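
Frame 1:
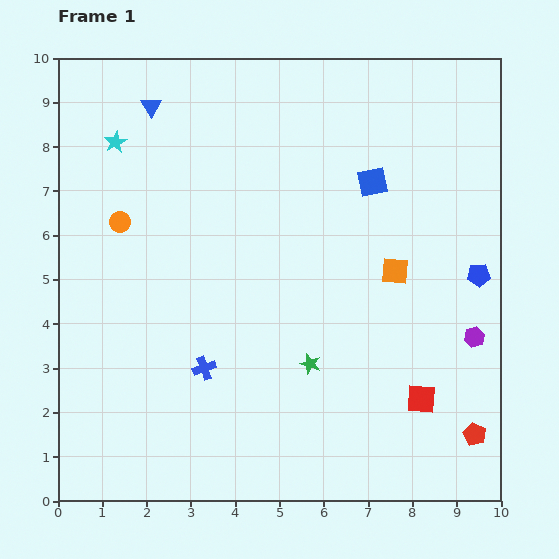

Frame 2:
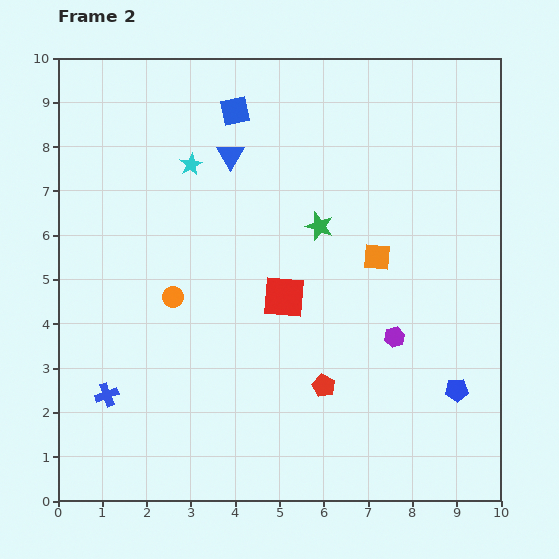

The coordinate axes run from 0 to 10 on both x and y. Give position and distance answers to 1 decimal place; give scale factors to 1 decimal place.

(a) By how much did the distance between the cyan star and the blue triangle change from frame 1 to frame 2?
-0.2

Distance in frame 1: 1.1. Distance in frame 2: 0.9.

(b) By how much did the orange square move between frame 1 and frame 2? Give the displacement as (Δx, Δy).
(-0.4, 0.3)

The orange square was at (7.6, 5.2) in frame 1 and (7.2, 5.5) in frame 2.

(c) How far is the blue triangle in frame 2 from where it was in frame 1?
2.1

The blue triangle moved from (2.1, 8.9) to (3.9, 7.8), a distance of √(1.8² + 1.1²) ≈ 2.1.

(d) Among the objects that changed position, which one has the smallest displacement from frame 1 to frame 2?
the orange square

(moved 0.5)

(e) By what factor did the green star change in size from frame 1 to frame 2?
1.4×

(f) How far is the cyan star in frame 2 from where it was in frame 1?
1.8

The cyan star moved from (1.3, 8.1) to (3.0, 7.6), a distance of √(1.7² + 0.5²) ≈ 1.8.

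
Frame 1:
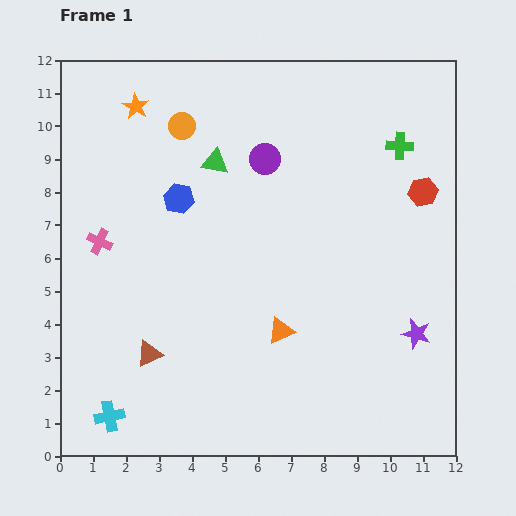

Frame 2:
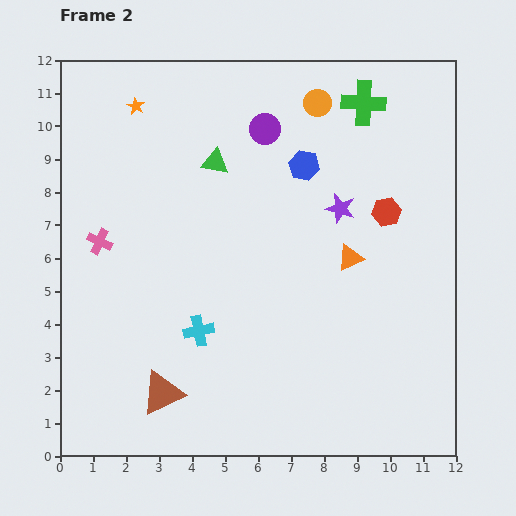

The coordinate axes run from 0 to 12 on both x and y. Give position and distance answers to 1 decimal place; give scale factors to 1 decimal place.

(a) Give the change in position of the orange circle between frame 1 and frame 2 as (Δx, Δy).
(4.1, 0.7)

The orange circle was at (3.7, 10.0) in frame 1 and (7.8, 10.7) in frame 2.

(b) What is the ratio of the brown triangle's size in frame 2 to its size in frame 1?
1.7×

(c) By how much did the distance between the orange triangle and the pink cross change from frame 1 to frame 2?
+1.5

Distance in frame 1: 6.1. Distance in frame 2: 7.6.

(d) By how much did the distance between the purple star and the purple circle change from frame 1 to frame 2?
-3.7

Distance in frame 1: 7.0. Distance in frame 2: 3.3.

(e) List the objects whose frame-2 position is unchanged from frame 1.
the pink cross, the green triangle, the orange star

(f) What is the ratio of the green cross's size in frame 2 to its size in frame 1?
1.6×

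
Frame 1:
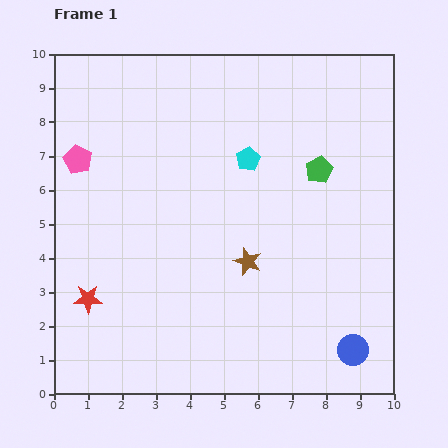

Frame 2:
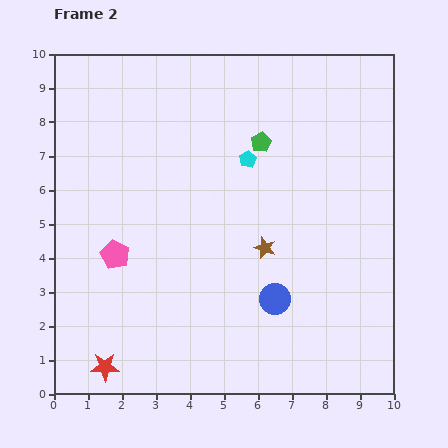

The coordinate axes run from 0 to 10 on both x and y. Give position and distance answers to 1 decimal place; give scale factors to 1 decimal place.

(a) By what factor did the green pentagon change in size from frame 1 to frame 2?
0.7×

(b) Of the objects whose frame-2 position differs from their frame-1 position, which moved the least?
the brown star

(moved 0.6)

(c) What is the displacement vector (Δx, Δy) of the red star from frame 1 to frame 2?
(0.5, -2.0)

The red star was at (1.0, 2.8) in frame 1 and (1.5, 0.8) in frame 2.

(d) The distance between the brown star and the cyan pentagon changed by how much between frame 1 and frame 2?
-0.4

Distance in frame 1: 3.0. Distance in frame 2: 2.6.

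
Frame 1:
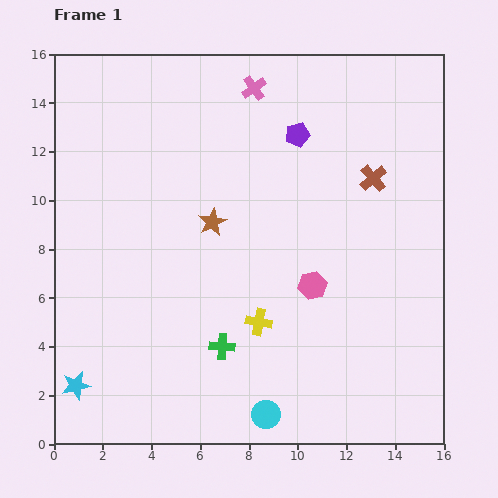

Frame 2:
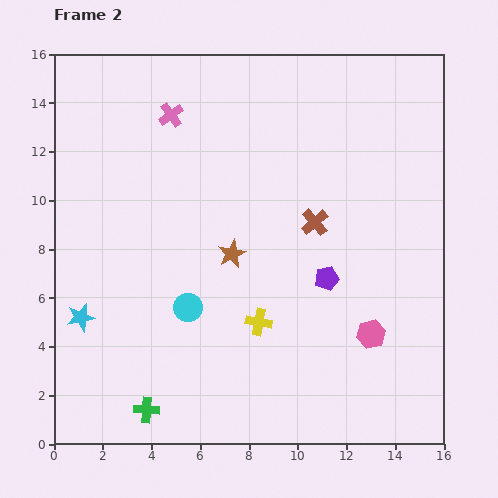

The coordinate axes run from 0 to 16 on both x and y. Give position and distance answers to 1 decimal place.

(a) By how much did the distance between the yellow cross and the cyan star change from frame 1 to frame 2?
-0.6

Distance in frame 1: 7.9. Distance in frame 2: 7.3.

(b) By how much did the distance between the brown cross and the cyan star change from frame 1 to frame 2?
-4.5

Distance in frame 1: 14.9. Distance in frame 2: 10.4.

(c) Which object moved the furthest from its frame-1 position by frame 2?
the purple pentagon

(moved 6.0; next 5.4)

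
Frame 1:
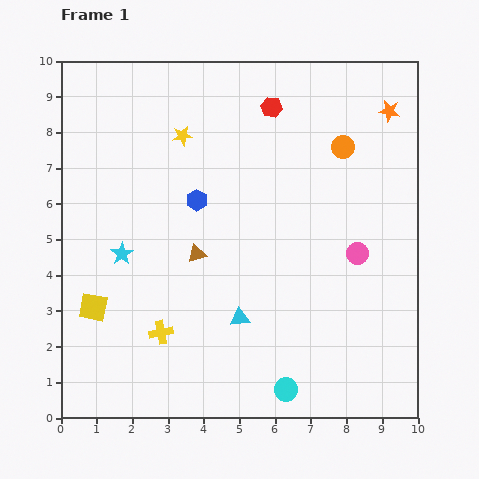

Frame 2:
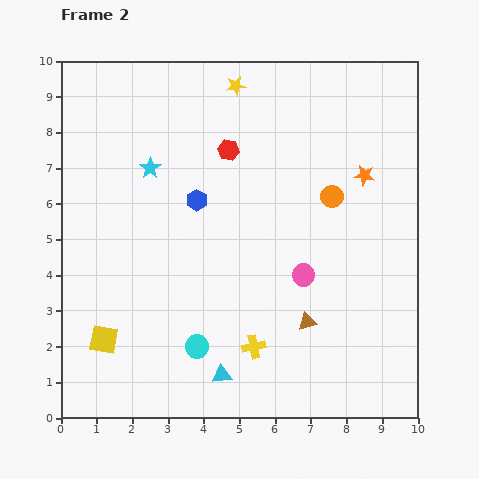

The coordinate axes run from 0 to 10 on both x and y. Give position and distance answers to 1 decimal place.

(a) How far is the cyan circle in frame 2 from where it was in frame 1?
2.8

The cyan circle moved from (6.3, 0.8) to (3.8, 2.0), a distance of √(2.5² + 1.2²) ≈ 2.8.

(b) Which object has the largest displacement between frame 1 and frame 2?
the brown triangle

(moved 3.6; next 2.8)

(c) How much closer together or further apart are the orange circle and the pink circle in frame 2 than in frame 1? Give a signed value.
-0.7

Distance in frame 1: 3.0. Distance in frame 2: 2.3.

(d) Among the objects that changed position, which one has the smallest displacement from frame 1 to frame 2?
the yellow square

(moved 0.9)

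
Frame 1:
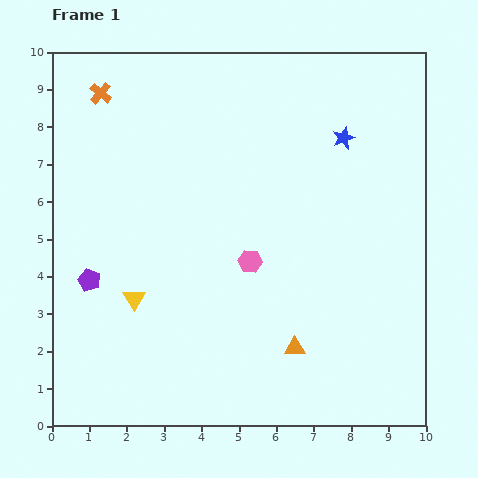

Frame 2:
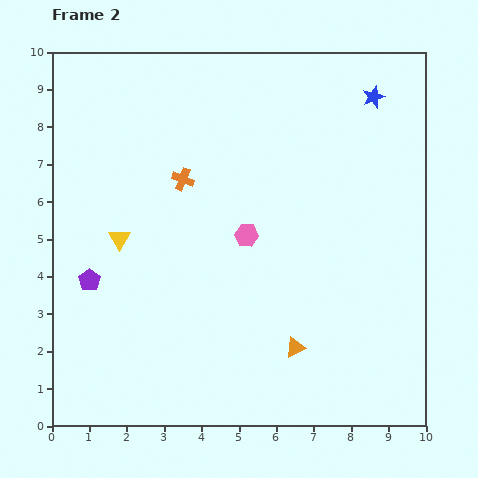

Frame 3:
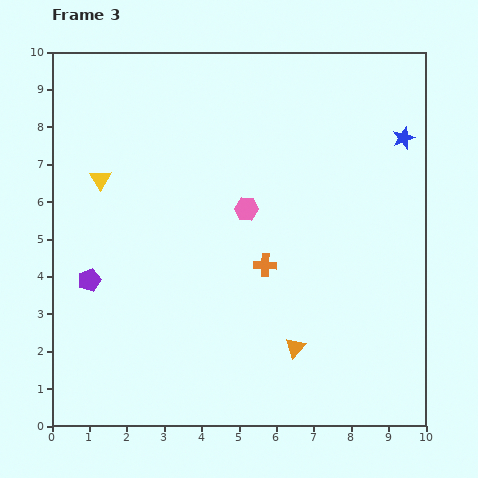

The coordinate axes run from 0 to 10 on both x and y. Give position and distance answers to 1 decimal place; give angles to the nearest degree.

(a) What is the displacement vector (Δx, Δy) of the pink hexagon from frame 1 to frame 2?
(-0.1, 0.7)

The pink hexagon was at (5.3, 4.4) in frame 1 and (5.2, 5.1) in frame 2.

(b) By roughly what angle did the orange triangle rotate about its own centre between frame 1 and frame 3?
49° counter-clockwise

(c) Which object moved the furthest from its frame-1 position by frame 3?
the orange cross

(moved 6.4; next 3.3)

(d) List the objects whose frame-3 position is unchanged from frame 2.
the orange triangle, the purple pentagon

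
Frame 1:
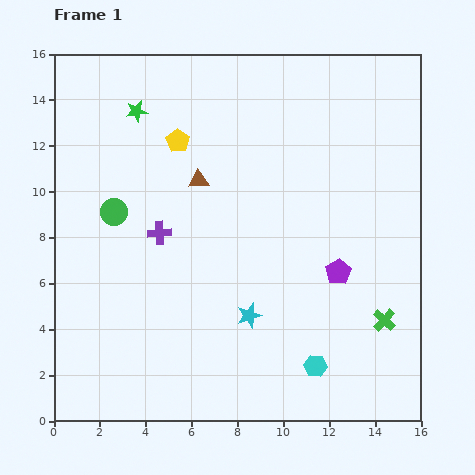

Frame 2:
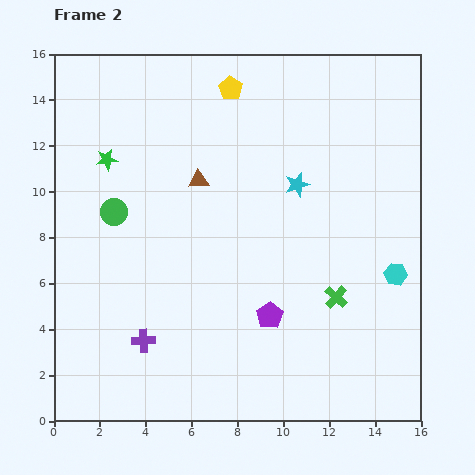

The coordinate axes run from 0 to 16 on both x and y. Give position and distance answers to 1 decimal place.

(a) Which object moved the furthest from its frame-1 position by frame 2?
the cyan star

(moved 6.1; next 5.3)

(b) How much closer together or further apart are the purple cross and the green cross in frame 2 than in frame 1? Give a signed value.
-1.9

Distance in frame 1: 10.5. Distance in frame 2: 8.6.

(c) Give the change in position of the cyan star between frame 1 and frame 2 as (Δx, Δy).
(2.1, 5.7)

The cyan star was at (8.5, 4.6) in frame 1 and (10.6, 10.3) in frame 2.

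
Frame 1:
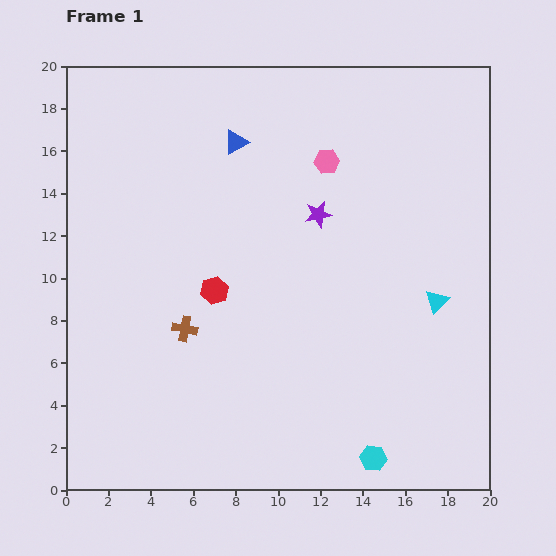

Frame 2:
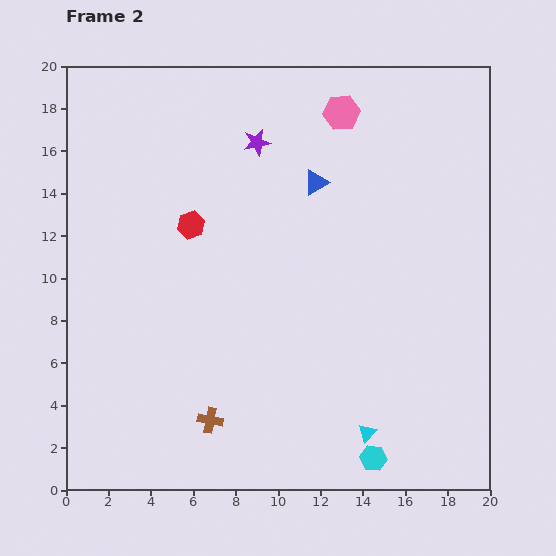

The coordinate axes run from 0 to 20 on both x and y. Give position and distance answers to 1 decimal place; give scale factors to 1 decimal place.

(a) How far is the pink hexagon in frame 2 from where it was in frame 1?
2.4

The pink hexagon moved from (12.3, 15.5) to (13.0, 17.8), a distance of √(0.7² + 2.3²) ≈ 2.4.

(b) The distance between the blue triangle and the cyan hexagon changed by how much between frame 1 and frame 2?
-3.0

Distance in frame 1: 16.3. Distance in frame 2: 13.3.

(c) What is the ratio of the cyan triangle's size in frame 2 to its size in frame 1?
0.8×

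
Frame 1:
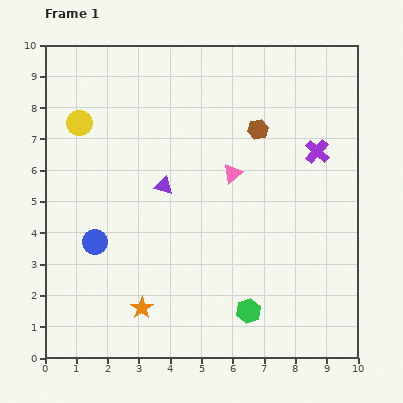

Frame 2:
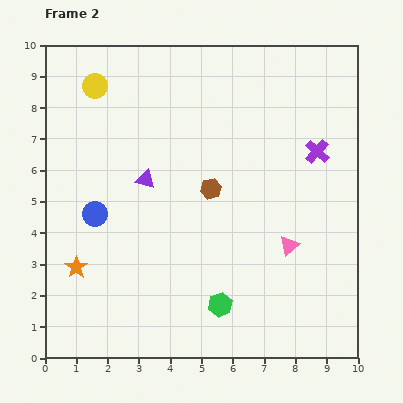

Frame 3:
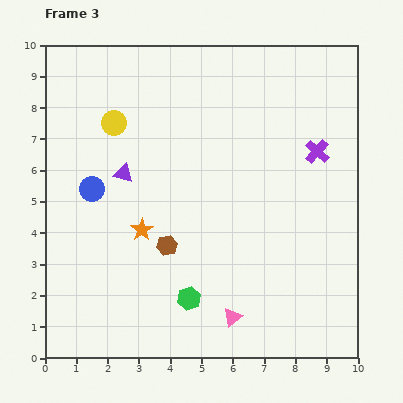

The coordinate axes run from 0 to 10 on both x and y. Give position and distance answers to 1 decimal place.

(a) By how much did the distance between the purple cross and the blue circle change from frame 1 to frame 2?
-0.3

Distance in frame 1: 7.7. Distance in frame 2: 7.4.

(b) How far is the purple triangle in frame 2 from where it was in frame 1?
0.6

The purple triangle moved from (3.8, 5.5) to (3.2, 5.7), a distance of √(0.6² + 0.2²) ≈ 0.6.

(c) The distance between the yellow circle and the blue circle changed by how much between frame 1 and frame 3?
-1.6

Distance in frame 1: 3.8. Distance in frame 3: 2.2.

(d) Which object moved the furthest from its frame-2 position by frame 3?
the pink triangle

(moved 2.9; next 2.4)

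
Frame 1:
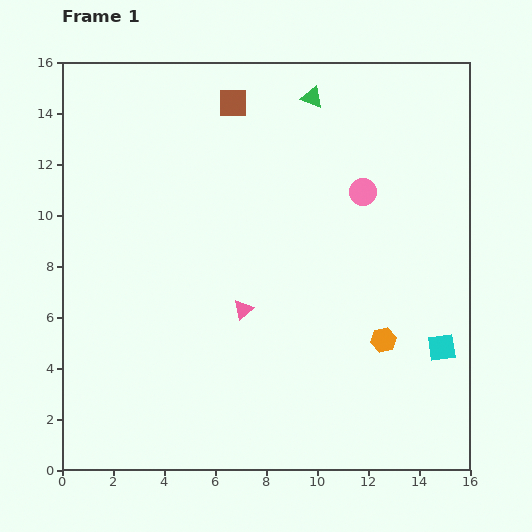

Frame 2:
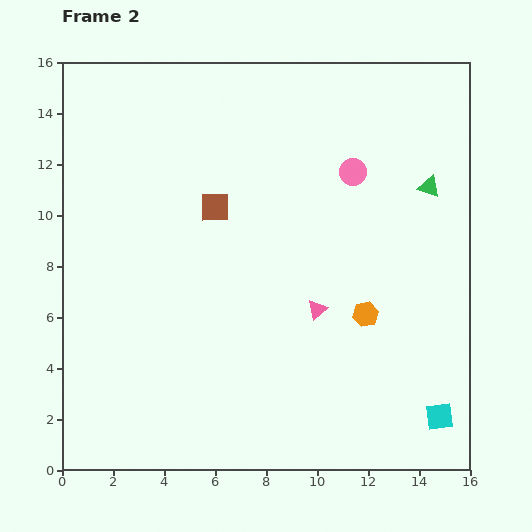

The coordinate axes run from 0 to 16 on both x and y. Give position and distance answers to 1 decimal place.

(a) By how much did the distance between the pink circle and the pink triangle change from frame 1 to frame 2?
-1.0

Distance in frame 1: 6.6. Distance in frame 2: 5.6.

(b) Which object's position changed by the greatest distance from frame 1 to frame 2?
the green triangle

(moved 5.8; next 4.2)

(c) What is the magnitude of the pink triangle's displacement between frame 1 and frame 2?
2.9

The pink triangle moved from (7.1, 6.3) to (10.0, 6.3), a distance of √(2.9² + 0.0²) ≈ 2.9.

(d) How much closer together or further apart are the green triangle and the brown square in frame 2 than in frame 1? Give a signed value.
+5.3

Distance in frame 1: 3.1. Distance in frame 2: 8.4.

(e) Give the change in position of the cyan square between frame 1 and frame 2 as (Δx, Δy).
(-0.1, -2.7)

The cyan square was at (14.9, 4.8) in frame 1 and (14.8, 2.1) in frame 2.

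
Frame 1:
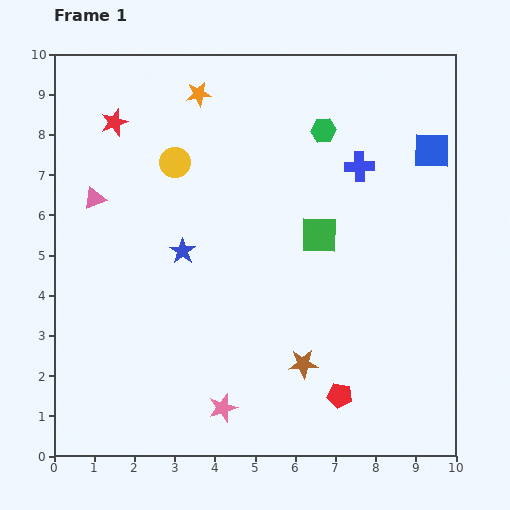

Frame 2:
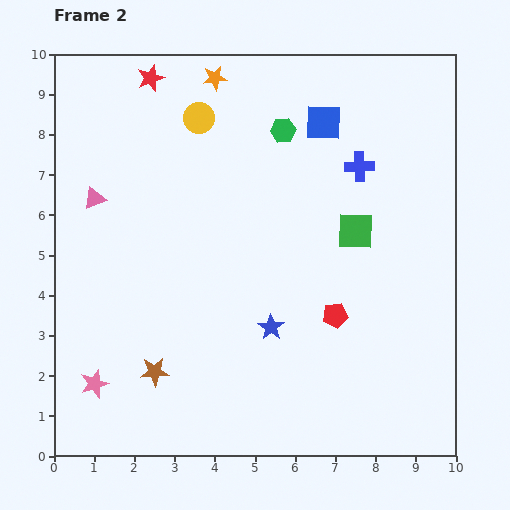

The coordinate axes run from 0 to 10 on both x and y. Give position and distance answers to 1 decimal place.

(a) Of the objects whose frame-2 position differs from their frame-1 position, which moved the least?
the orange star

(moved 0.6)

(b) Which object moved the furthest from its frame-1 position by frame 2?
the brown star

(moved 3.7; next 3.3)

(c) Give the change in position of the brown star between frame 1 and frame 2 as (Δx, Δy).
(-3.7, -0.2)

The brown star was at (6.2, 2.3) in frame 1 and (2.5, 2.1) in frame 2.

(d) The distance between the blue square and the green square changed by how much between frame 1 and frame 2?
-0.7

Distance in frame 1: 3.5. Distance in frame 2: 2.8.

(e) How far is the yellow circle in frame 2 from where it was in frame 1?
1.3

The yellow circle moved from (3.0, 7.3) to (3.6, 8.4), a distance of √(0.6² + 1.1²) ≈ 1.3.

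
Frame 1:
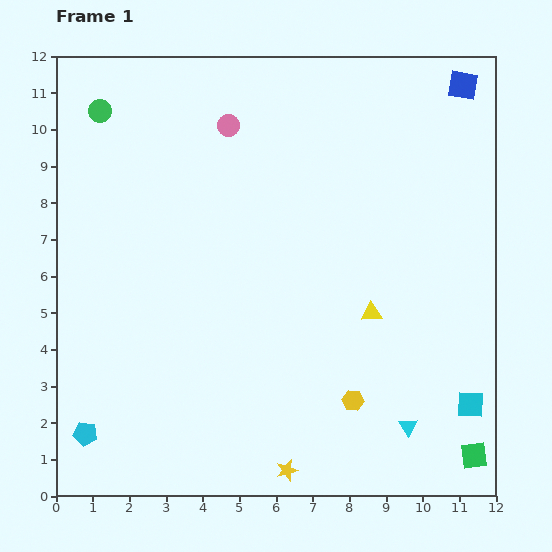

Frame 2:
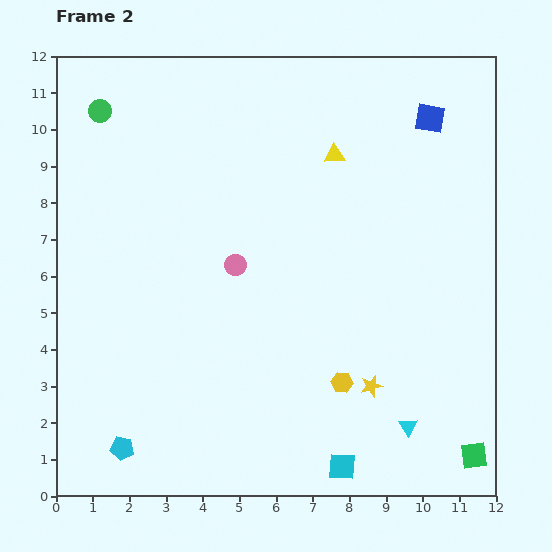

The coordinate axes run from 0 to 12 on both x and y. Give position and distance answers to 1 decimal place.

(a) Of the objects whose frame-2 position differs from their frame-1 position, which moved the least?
the yellow hexagon

(moved 0.6)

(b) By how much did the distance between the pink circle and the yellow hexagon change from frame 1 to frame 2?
-3.9

Distance in frame 1: 8.2. Distance in frame 2: 4.3.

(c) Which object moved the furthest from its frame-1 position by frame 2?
the yellow triangle

(moved 4.4; next 3.9)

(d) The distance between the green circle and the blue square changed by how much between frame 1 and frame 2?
-0.9

Distance in frame 1: 9.9. Distance in frame 2: 9.0.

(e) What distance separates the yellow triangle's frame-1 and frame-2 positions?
4.4

The yellow triangle moved from (8.6, 5.0) to (7.6, 9.3), a distance of √(1.0² + 4.3²) ≈ 4.4.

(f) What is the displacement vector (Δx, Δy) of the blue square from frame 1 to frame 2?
(-0.9, -0.9)

The blue square was at (11.1, 11.2) in frame 1 and (10.2, 10.3) in frame 2.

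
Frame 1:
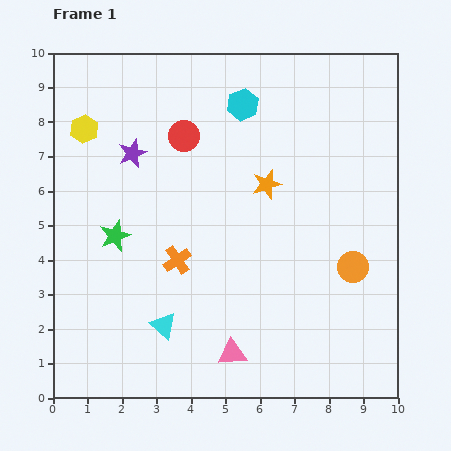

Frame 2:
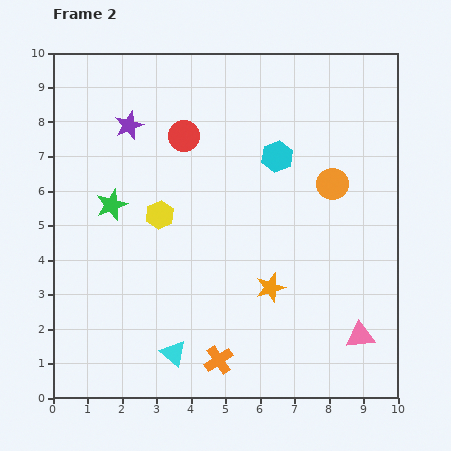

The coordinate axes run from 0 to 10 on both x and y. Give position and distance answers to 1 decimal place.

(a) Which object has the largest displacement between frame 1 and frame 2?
the pink triangle

(moved 3.7; next 3.3)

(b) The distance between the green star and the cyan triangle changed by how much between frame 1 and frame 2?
+1.7

Distance in frame 1: 3.0. Distance in frame 2: 4.7.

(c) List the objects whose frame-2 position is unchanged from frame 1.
the red circle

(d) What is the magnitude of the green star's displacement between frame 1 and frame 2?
0.9

The green star moved from (1.8, 4.7) to (1.7, 5.6), a distance of √(0.1² + 0.9²) ≈ 0.9.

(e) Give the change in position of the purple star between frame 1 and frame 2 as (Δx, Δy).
(-0.1, 0.8)

The purple star was at (2.3, 7.1) in frame 1 and (2.2, 7.9) in frame 2.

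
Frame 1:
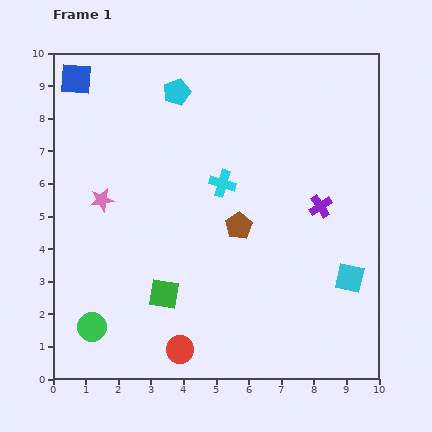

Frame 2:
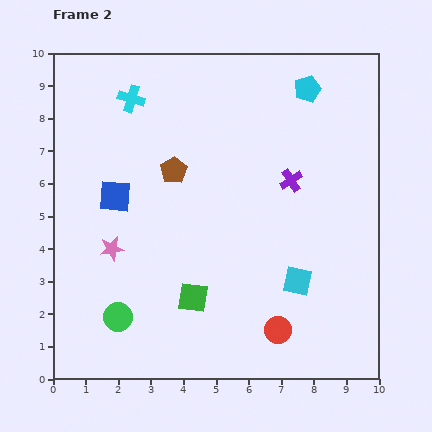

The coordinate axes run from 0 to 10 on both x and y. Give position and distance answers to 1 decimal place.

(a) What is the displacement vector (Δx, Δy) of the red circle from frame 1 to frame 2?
(3.0, 0.6)

The red circle was at (3.9, 0.9) in frame 1 and (6.9, 1.5) in frame 2.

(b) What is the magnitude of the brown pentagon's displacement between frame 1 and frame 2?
2.6

The brown pentagon moved from (5.7, 4.7) to (3.7, 6.4), a distance of √(2.0² + 1.7²) ≈ 2.6.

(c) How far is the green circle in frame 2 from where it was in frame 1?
0.9

The green circle moved from (1.2, 1.6) to (2.0, 1.9), a distance of √(0.8² + 0.3²) ≈ 0.9.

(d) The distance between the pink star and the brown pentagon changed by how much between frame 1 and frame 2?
-1.2

Distance in frame 1: 4.3. Distance in frame 2: 3.1.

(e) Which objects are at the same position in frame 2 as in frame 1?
none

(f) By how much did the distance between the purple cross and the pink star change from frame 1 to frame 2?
-0.8

Distance in frame 1: 6.7. Distance in frame 2: 5.9.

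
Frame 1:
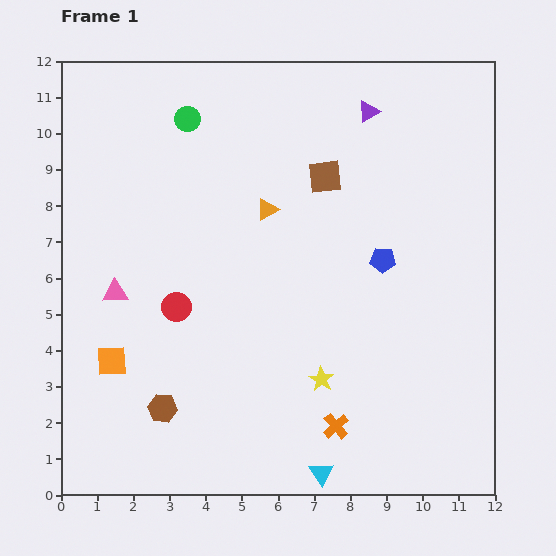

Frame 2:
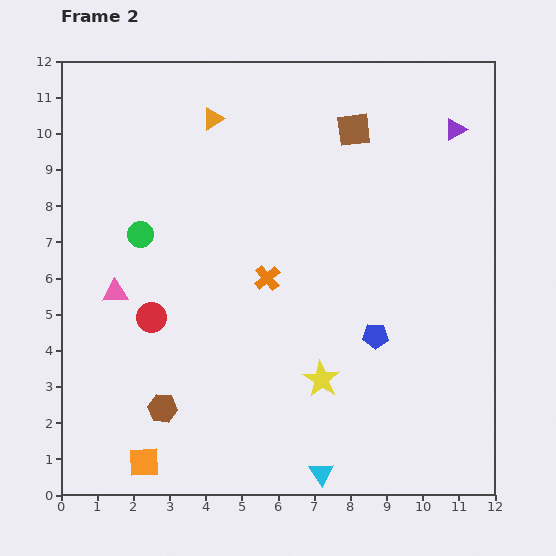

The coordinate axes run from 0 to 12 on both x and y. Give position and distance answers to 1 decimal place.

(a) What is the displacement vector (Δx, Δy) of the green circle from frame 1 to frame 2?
(-1.3, -3.2)

The green circle was at (3.5, 10.4) in frame 1 and (2.2, 7.2) in frame 2.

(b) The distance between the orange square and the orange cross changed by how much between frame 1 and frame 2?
-0.4

Distance in frame 1: 6.5. Distance in frame 2: 6.1.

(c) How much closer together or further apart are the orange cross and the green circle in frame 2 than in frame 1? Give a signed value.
-5.7

Distance in frame 1: 9.4. Distance in frame 2: 3.7.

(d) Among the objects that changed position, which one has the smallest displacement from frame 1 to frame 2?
the red circle

(moved 0.8)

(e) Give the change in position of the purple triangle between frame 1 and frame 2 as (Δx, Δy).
(2.4, -0.5)

The purple triangle was at (8.5, 10.6) in frame 1 and (10.9, 10.1) in frame 2.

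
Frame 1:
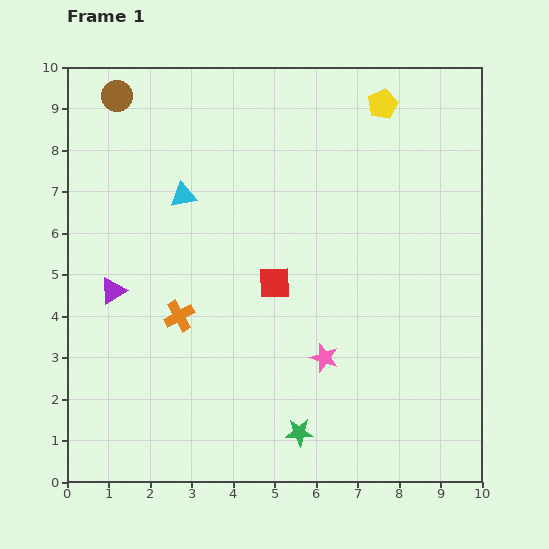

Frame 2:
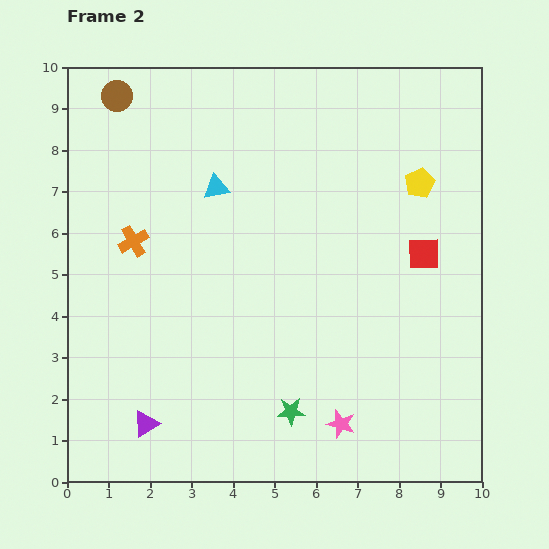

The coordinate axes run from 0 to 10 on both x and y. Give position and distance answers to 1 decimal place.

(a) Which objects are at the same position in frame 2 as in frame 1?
the brown circle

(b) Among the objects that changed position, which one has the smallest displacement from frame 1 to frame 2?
the green star

(moved 0.5)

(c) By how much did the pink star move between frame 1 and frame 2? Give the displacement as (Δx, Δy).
(0.4, -1.6)

The pink star was at (6.2, 3.0) in frame 1 and (6.6, 1.4) in frame 2.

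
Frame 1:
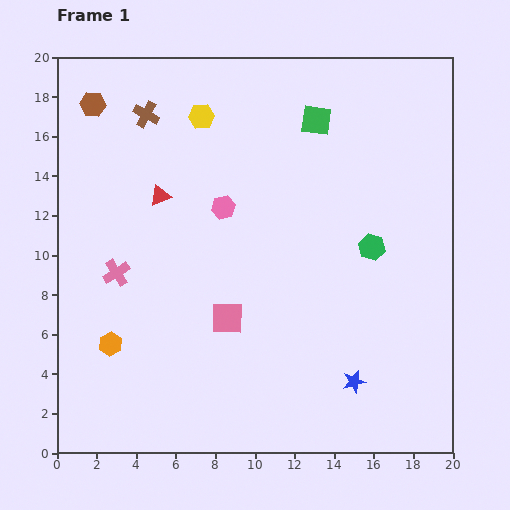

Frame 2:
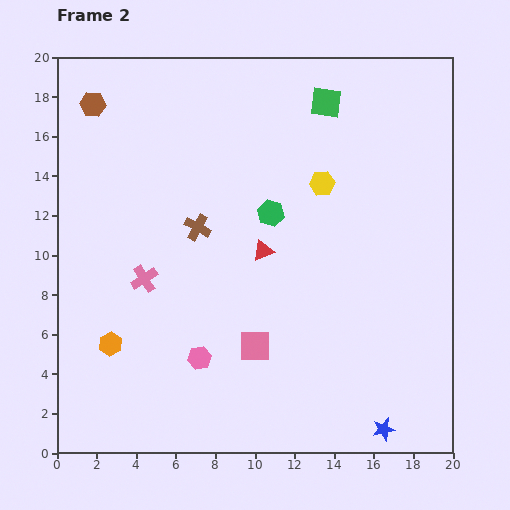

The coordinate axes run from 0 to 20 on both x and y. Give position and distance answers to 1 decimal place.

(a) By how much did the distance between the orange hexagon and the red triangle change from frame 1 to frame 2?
+1.1

Distance in frame 1: 7.9. Distance in frame 2: 9.0.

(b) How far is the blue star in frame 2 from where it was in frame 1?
2.8

The blue star moved from (15.0, 3.6) to (16.5, 1.2), a distance of √(1.5² + 2.4²) ≈ 2.8.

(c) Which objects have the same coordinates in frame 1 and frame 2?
the brown hexagon, the orange hexagon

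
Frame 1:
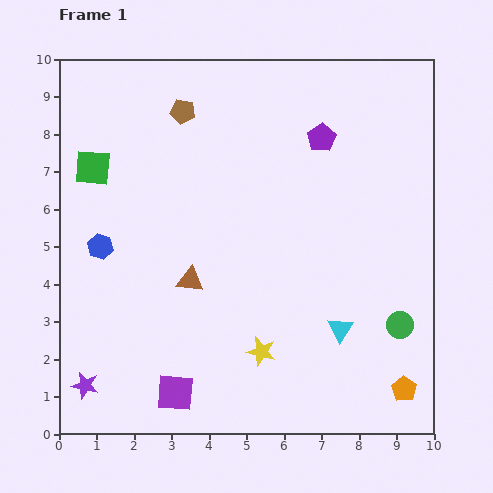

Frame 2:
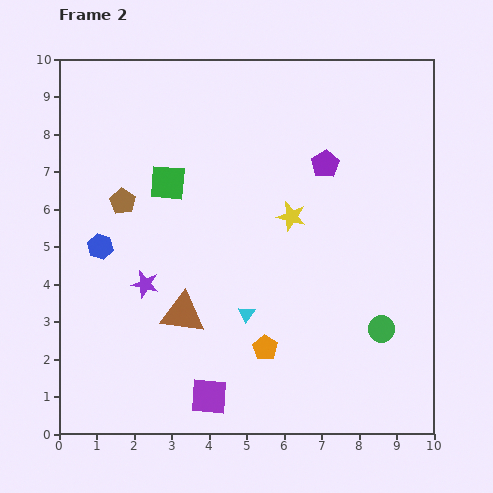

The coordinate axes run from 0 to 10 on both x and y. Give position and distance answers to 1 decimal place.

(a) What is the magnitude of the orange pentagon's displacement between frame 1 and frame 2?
3.9

The orange pentagon moved from (9.2, 1.2) to (5.5, 2.3), a distance of √(3.7² + 1.1²) ≈ 3.9.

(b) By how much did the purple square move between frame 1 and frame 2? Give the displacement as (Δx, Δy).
(0.9, -0.1)

The purple square was at (3.1, 1.1) in frame 1 and (4.0, 1.0) in frame 2.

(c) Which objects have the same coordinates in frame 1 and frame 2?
the blue hexagon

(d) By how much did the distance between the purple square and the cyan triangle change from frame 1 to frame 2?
-2.3

Distance in frame 1: 4.7. Distance in frame 2: 2.4.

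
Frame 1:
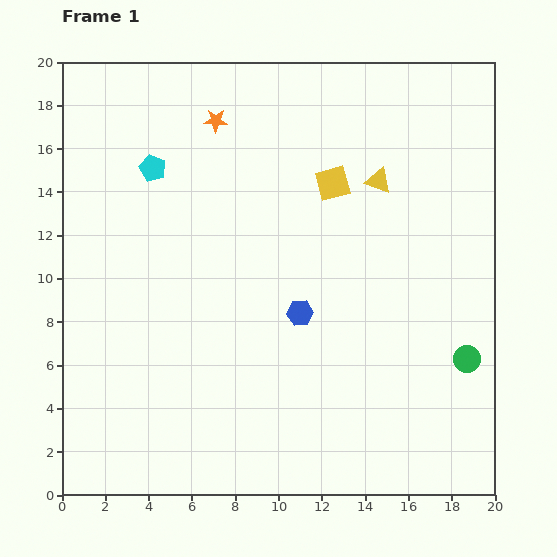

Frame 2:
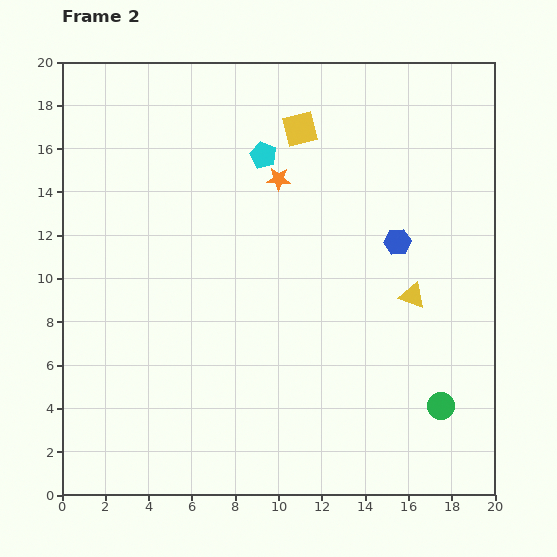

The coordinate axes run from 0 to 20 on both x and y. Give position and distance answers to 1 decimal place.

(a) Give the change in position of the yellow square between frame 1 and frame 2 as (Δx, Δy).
(-1.5, 2.5)

The yellow square was at (12.5, 14.4) in frame 1 and (11.0, 16.9) in frame 2.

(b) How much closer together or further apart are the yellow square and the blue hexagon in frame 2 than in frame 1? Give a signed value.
+0.7

Distance in frame 1: 6.2. Distance in frame 2: 6.9.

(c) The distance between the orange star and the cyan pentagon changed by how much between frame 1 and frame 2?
-2.3

Distance in frame 1: 3.6. Distance in frame 2: 1.3.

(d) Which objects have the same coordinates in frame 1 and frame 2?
none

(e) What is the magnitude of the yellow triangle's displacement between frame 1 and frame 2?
5.5

The yellow triangle moved from (14.6, 14.5) to (16.2, 9.2), a distance of √(1.6² + 5.3²) ≈ 5.5.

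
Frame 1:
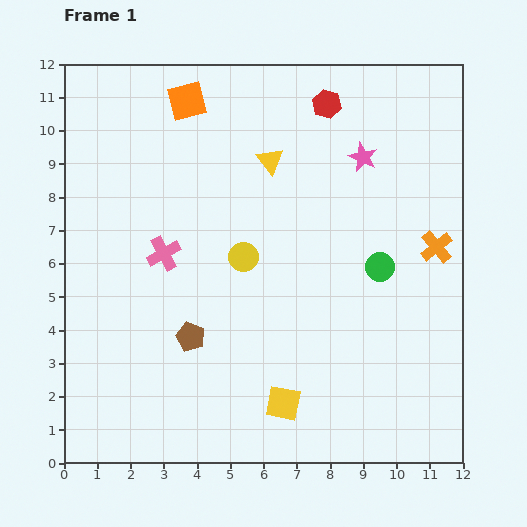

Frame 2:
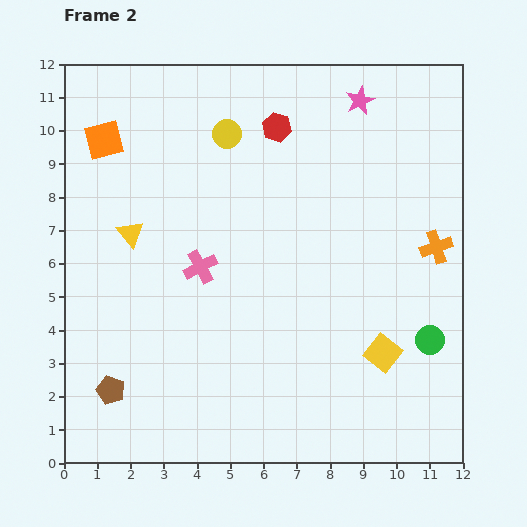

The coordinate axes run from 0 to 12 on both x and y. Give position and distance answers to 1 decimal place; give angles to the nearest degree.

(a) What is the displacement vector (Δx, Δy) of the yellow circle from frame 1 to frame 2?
(-0.5, 3.7)

The yellow circle was at (5.4, 6.2) in frame 1 and (4.9, 9.9) in frame 2.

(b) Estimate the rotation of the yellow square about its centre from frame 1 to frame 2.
27° clockwise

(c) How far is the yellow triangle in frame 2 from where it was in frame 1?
4.7

The yellow triangle moved from (6.2, 9.1) to (2.0, 6.9), a distance of √(4.2² + 2.2²) ≈ 4.7.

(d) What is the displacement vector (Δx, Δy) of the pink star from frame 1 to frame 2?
(-0.1, 1.7)

The pink star was at (9.0, 9.2) in frame 1 and (8.9, 10.9) in frame 2.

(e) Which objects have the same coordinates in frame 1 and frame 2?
the orange cross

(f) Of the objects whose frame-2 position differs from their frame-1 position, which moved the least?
the pink cross

(moved 1.2)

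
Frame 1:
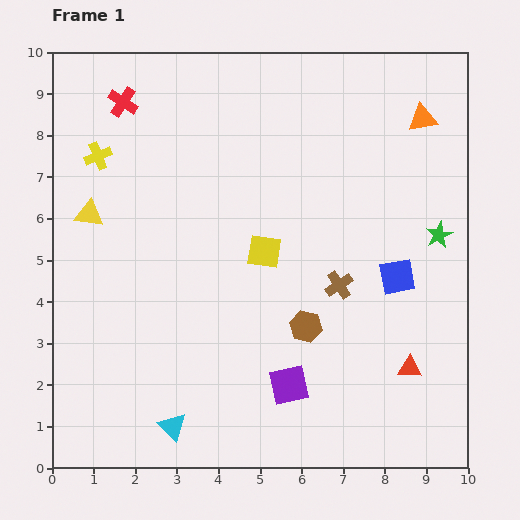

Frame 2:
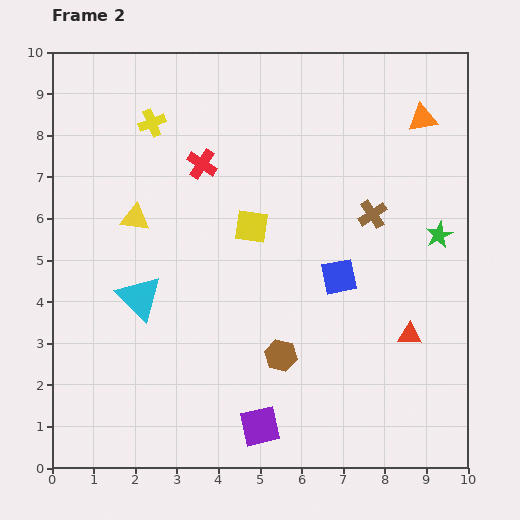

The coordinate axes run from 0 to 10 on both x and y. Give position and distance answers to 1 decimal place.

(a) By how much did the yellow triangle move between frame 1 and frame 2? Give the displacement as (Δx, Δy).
(1.1, -0.1)

The yellow triangle was at (0.9, 6.1) in frame 1 and (2.0, 6.0) in frame 2.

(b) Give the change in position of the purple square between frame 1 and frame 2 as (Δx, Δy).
(-0.7, -1.0)

The purple square was at (5.7, 2.0) in frame 1 and (5.0, 1.0) in frame 2.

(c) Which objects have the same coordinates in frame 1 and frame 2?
the orange triangle, the green star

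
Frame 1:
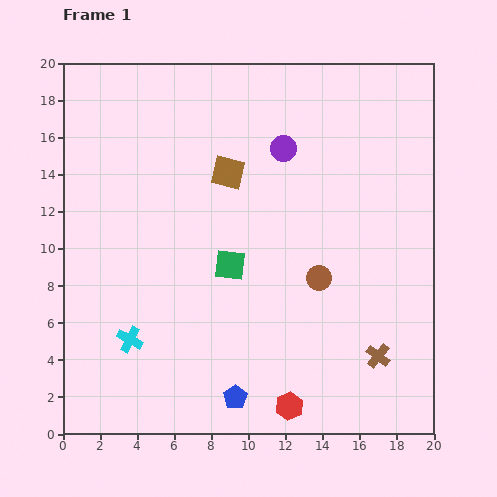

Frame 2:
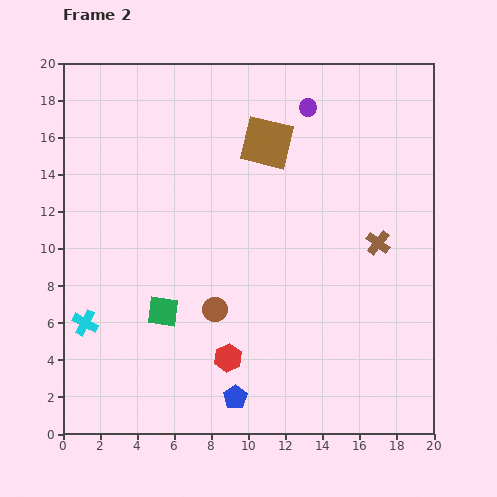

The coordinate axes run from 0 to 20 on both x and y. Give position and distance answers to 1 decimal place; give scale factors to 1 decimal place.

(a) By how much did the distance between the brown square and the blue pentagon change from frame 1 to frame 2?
+1.7

Distance in frame 1: 12.1. Distance in frame 2: 13.8.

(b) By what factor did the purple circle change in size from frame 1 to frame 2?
0.7×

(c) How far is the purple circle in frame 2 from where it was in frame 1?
2.6

The purple circle moved from (11.9, 15.4) to (13.2, 17.6), a distance of √(1.3² + 2.2²) ≈ 2.6.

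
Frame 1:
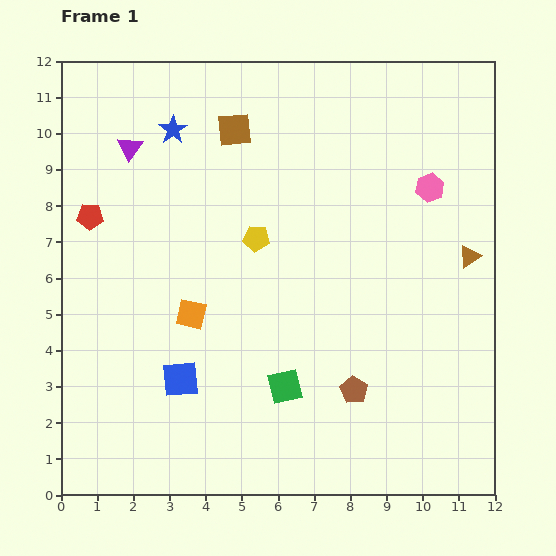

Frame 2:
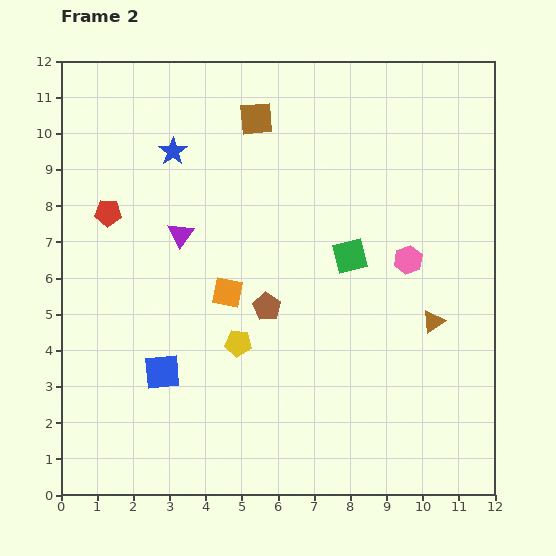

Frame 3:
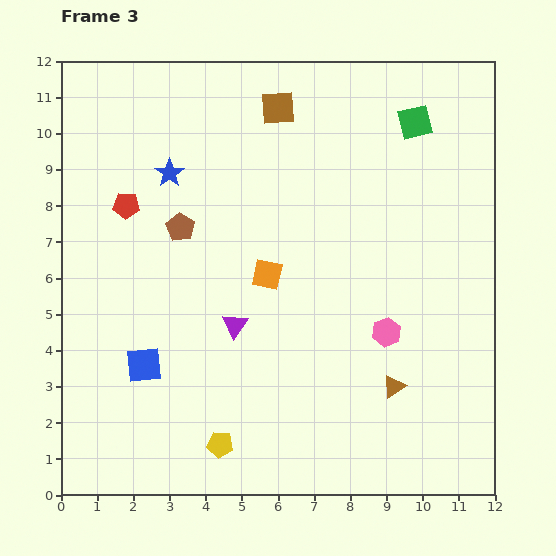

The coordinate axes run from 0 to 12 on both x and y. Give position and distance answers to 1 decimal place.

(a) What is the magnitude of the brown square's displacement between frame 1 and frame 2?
0.7

The brown square moved from (4.8, 10.1) to (5.4, 10.4), a distance of √(0.6² + 0.3²) ≈ 0.7.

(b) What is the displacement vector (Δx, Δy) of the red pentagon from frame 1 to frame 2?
(0.5, 0.1)

The red pentagon was at (0.8, 7.7) in frame 1 and (1.3, 7.8) in frame 2.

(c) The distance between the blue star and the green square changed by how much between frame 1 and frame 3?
-0.8

Distance in frame 1: 7.7. Distance in frame 3: 6.9.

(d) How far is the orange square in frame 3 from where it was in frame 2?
1.2

The orange square moved from (4.6, 5.6) to (5.7, 6.1), a distance of √(1.1² + 0.5²) ≈ 1.2.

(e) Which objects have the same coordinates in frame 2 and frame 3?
none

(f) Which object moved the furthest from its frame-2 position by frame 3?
the green square

(moved 4.1; next 3.3)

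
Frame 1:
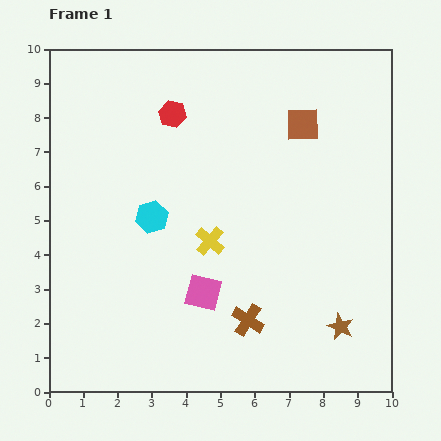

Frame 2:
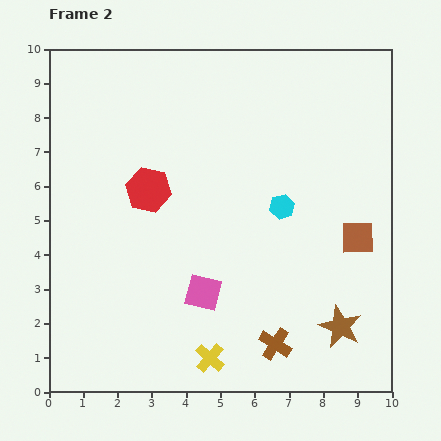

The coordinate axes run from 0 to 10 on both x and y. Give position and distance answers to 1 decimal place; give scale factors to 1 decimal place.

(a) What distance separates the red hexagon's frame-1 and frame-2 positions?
2.3

The red hexagon moved from (3.6, 8.1) to (2.9, 5.9), a distance of √(0.7² + 2.2²) ≈ 2.3.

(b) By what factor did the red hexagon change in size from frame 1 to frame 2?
1.7×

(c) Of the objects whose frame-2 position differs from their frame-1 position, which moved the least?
the brown cross

(moved 1.1)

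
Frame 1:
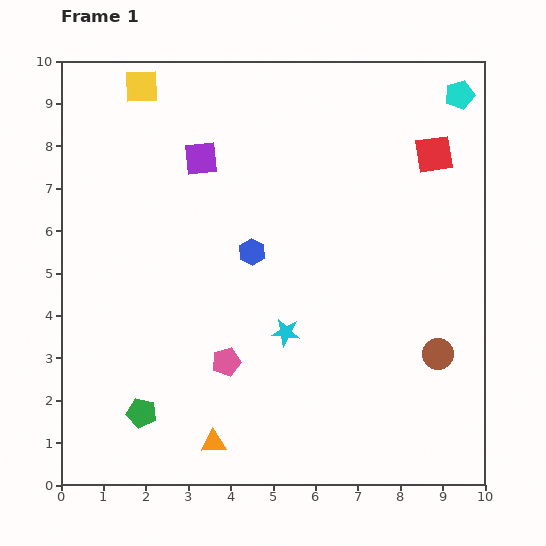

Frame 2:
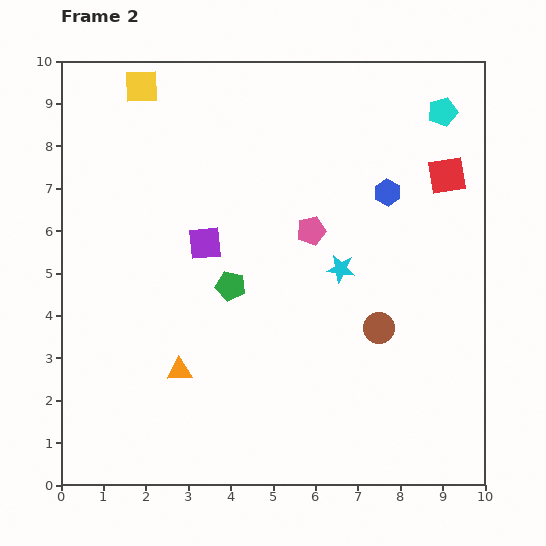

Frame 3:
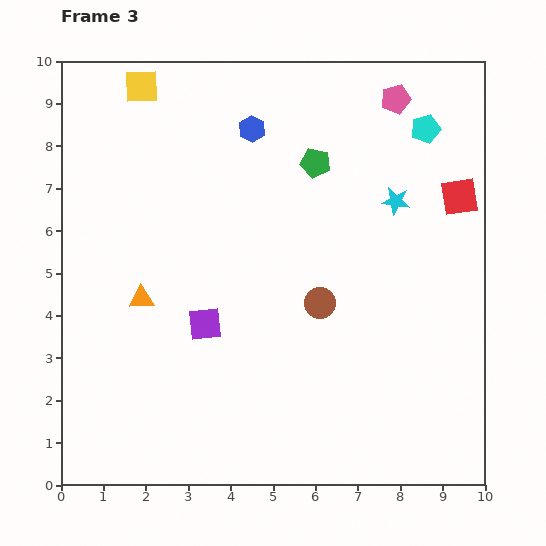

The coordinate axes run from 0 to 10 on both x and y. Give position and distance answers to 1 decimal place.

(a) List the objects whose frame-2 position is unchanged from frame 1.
the yellow square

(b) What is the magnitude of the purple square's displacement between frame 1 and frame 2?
2.0

The purple square moved from (3.3, 7.7) to (3.4, 5.7), a distance of √(0.1² + 2.0²) ≈ 2.0.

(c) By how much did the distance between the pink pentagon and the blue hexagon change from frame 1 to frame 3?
+0.8

Distance in frame 1: 2.7. Distance in frame 3: 3.5.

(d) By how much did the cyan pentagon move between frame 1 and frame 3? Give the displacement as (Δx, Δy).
(-0.8, -0.8)

The cyan pentagon was at (9.4, 9.2) in frame 1 and (8.6, 8.4) in frame 3.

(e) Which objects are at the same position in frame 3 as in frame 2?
the yellow square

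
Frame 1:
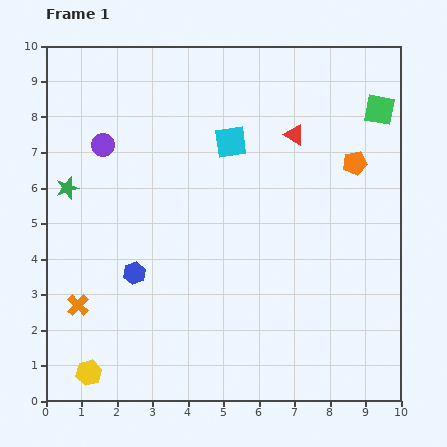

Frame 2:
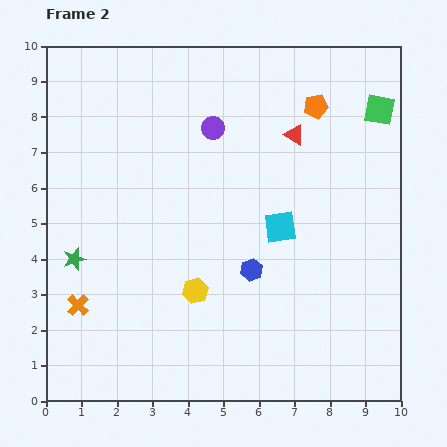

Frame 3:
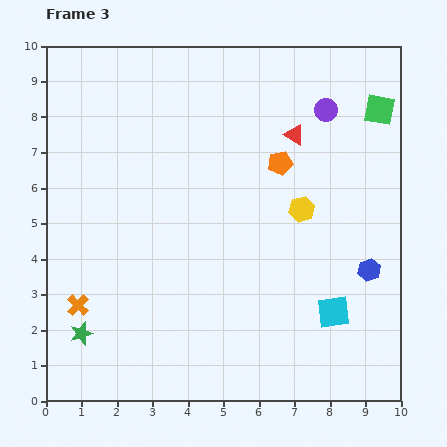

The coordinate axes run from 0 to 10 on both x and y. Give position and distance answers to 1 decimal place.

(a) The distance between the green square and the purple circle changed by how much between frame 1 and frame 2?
-3.2

Distance in frame 1: 7.9. Distance in frame 2: 4.7.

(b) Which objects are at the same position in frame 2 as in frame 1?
the red triangle, the orange cross, the green square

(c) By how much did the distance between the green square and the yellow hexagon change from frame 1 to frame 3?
-7.4

Distance in frame 1: 11.0. Distance in frame 3: 3.6.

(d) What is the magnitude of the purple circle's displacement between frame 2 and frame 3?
3.2

The purple circle moved from (4.7, 7.7) to (7.9, 8.2), a distance of √(3.2² + 0.5²) ≈ 3.2.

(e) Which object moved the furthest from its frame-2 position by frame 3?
the yellow hexagon

(moved 3.8; next 3.3)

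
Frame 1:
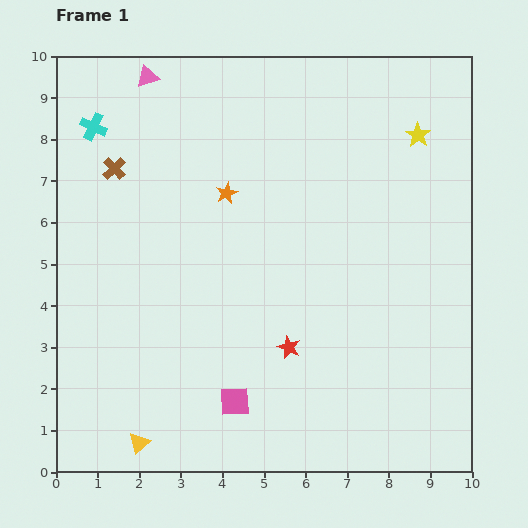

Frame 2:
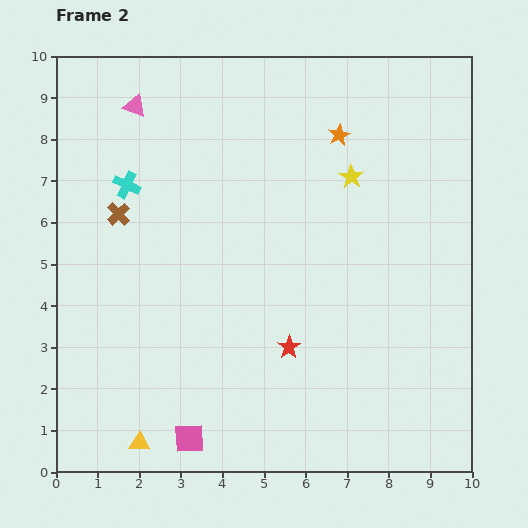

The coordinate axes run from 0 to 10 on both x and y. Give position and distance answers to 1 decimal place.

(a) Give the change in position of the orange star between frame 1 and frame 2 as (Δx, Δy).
(2.7, 1.4)

The orange star was at (4.1, 6.7) in frame 1 and (6.8, 8.1) in frame 2.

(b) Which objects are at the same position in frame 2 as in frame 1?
the yellow triangle, the red star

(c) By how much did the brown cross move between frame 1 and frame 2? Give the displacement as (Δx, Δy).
(0.1, -1.1)

The brown cross was at (1.4, 7.3) in frame 1 and (1.5, 6.2) in frame 2.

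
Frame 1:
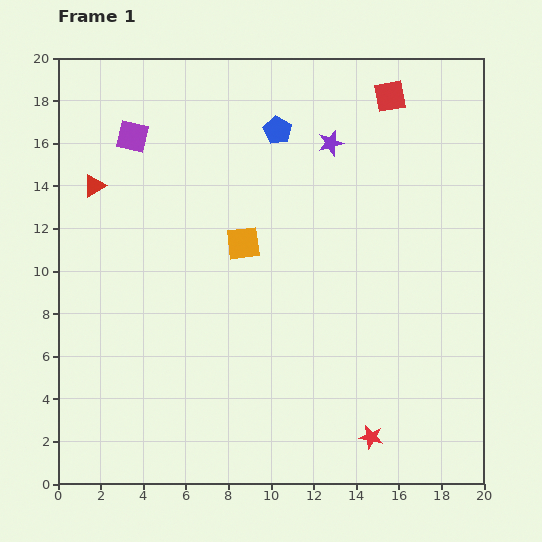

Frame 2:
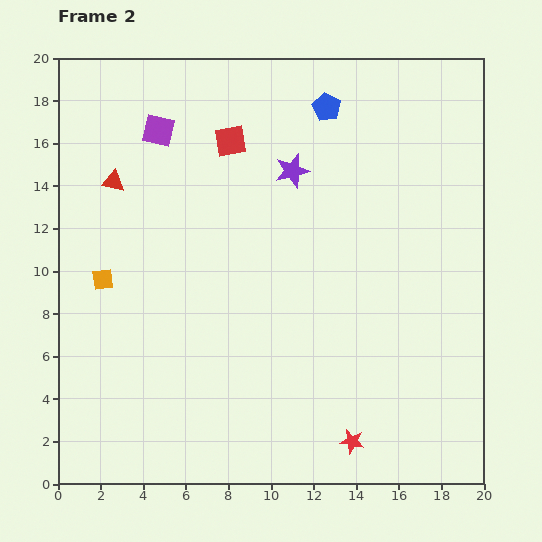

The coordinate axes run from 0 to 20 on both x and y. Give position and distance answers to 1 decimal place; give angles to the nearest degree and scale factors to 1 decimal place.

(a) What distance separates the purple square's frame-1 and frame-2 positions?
1.2

The purple square moved from (3.5, 16.3) to (4.7, 16.6), a distance of √(1.2² + 0.3²) ≈ 1.2.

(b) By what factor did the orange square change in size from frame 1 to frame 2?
0.6×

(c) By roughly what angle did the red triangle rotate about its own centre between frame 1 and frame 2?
42° clockwise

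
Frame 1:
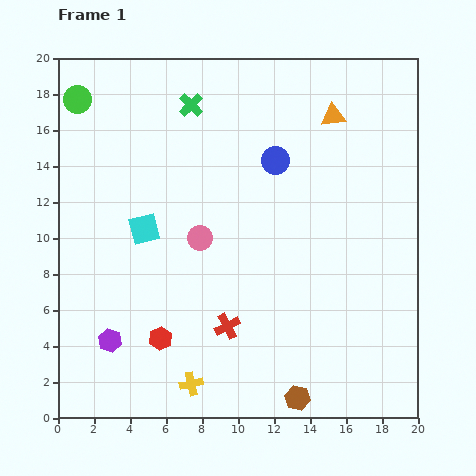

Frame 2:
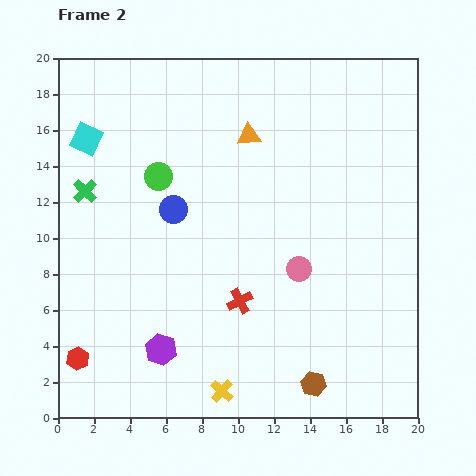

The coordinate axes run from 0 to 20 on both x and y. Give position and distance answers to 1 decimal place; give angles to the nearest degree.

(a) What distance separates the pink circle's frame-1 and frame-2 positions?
5.8

The pink circle moved from (7.9, 10.0) to (13.4, 8.3), a distance of √(5.5² + 1.7²) ≈ 5.8.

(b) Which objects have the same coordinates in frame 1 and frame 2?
none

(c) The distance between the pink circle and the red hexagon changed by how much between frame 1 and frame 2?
+7.3

Distance in frame 1: 6.0. Distance in frame 2: 13.3.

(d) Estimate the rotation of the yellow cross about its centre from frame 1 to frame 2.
36° counter-clockwise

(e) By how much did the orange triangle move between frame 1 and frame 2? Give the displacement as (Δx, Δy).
(-4.7, -1.1)

The orange triangle was at (15.3, 16.8) in frame 1 and (10.6, 15.7) in frame 2.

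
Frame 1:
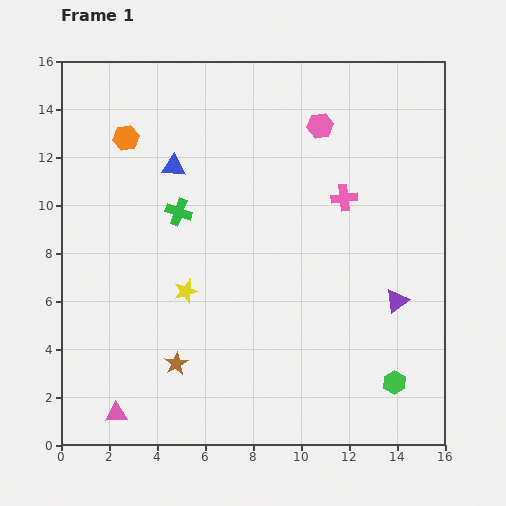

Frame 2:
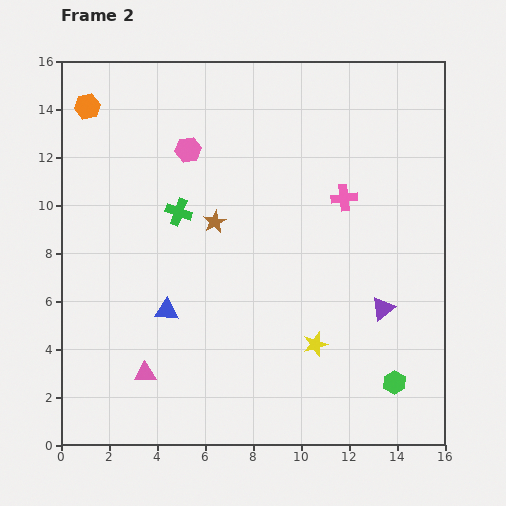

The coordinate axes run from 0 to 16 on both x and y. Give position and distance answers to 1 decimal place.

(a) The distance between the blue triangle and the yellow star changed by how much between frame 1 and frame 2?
+1.2

Distance in frame 1: 5.2. Distance in frame 2: 6.4.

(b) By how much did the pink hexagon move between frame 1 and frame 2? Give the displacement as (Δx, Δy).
(-5.5, -1.0)

The pink hexagon was at (10.8, 13.3) in frame 1 and (5.3, 12.3) in frame 2.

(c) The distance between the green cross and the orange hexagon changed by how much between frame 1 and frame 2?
+2.0

Distance in frame 1: 3.8. Distance in frame 2: 5.8.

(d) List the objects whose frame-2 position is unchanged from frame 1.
the pink cross, the green cross, the green hexagon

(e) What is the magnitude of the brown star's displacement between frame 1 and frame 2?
6.1

The brown star moved from (4.8, 3.4) to (6.4, 9.3), a distance of √(1.6² + 5.9²) ≈ 6.1.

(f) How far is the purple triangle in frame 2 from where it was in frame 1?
0.7

The purple triangle moved from (14.0, 6.0) to (13.4, 5.7), a distance of √(0.6² + 0.3²) ≈ 0.7.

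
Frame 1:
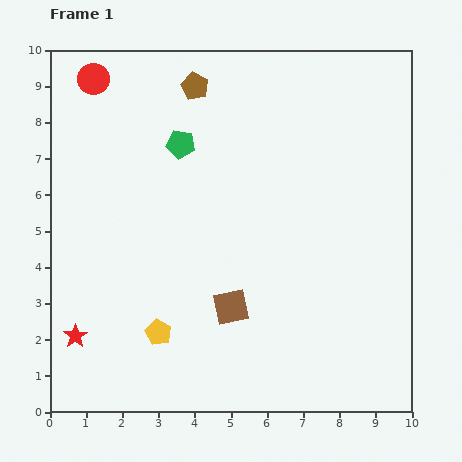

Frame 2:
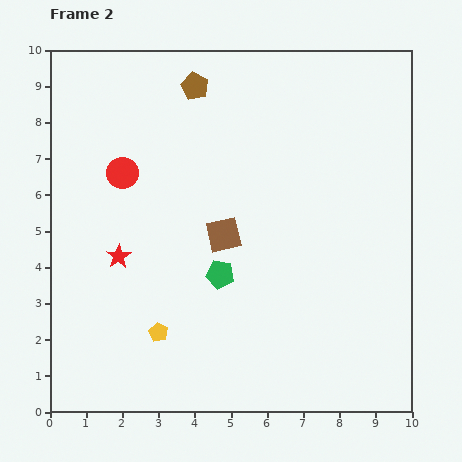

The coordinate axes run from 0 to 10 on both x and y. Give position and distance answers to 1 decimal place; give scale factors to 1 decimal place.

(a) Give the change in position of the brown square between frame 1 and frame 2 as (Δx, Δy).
(-0.2, 2.0)

The brown square was at (5.0, 2.9) in frame 1 and (4.8, 4.9) in frame 2.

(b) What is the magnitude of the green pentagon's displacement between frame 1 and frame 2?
3.8

The green pentagon moved from (3.6, 7.4) to (4.7, 3.8), a distance of √(1.1² + 3.6²) ≈ 3.8.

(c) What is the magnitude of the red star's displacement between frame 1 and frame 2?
2.5

The red star moved from (0.7, 2.1) to (1.9, 4.3), a distance of √(1.2² + 2.2²) ≈ 2.5.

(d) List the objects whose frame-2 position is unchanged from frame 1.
the yellow pentagon, the brown pentagon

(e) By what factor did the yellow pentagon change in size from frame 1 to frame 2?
0.7×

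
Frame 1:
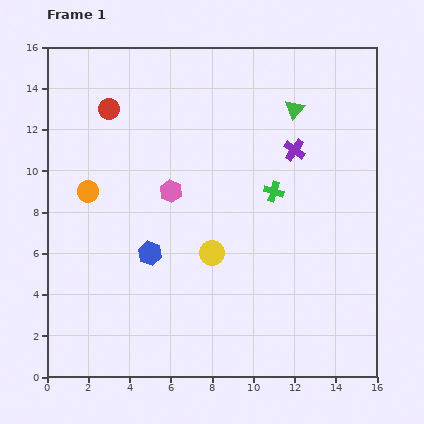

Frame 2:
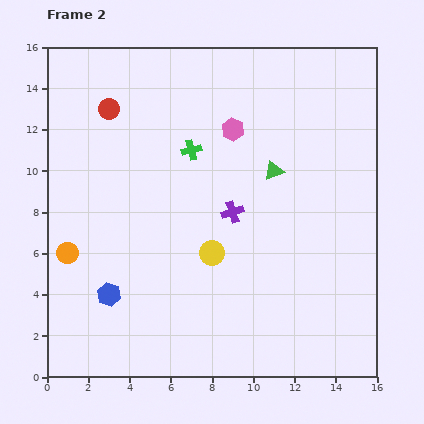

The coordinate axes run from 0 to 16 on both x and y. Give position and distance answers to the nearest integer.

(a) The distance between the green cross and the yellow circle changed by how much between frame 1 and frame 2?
+1

Distance in frame 1: 4. Distance in frame 2: 5.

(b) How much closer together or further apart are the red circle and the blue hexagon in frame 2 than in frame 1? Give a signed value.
+2

Distance in frame 1: 7. Distance in frame 2: 9.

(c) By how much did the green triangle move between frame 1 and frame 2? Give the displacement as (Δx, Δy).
(-1, -3)

The green triangle was at (12, 13) in frame 1 and (11, 10) in frame 2.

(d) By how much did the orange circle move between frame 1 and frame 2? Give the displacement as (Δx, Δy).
(-1, -3)

The orange circle was at (2, 9) in frame 1 and (1, 6) in frame 2.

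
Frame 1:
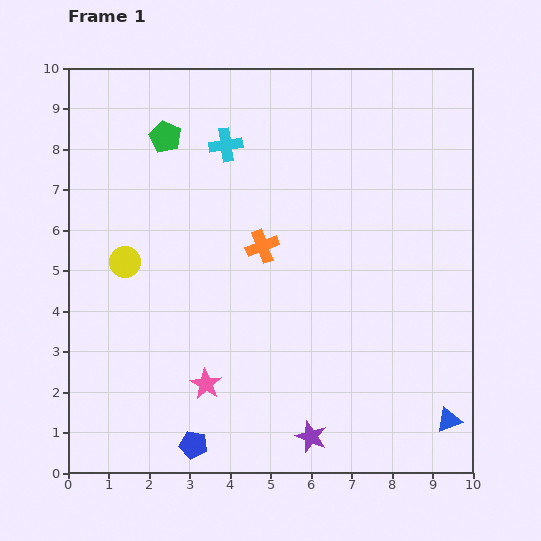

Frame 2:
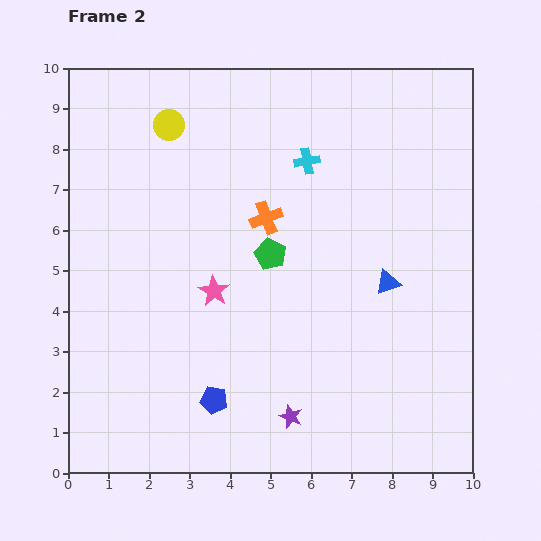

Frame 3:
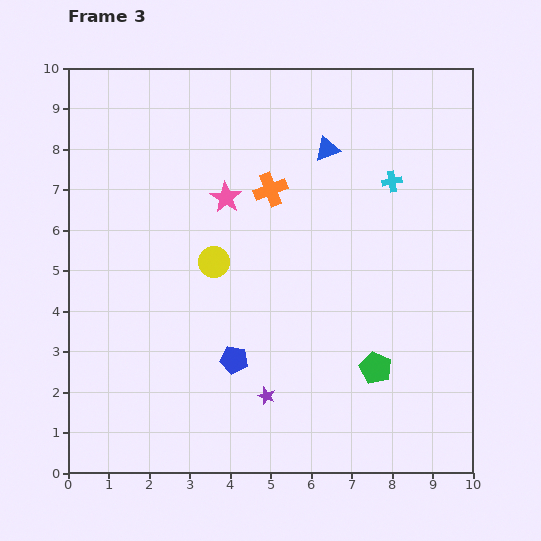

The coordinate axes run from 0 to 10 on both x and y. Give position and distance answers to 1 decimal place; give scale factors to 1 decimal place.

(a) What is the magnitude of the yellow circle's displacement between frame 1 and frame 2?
3.6

The yellow circle moved from (1.4, 5.2) to (2.5, 8.6), a distance of √(1.1² + 3.4²) ≈ 3.6.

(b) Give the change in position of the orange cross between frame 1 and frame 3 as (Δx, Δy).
(0.2, 1.4)

The orange cross was at (4.8, 5.6) in frame 1 and (5.0, 7.0) in frame 3.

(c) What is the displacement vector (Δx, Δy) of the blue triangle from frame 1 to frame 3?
(-3.0, 6.7)

The blue triangle was at (9.4, 1.3) in frame 1 and (6.4, 8.0) in frame 3.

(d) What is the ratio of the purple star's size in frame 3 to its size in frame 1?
0.6×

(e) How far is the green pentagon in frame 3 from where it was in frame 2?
3.8

The green pentagon moved from (5.0, 5.4) to (7.6, 2.6), a distance of √(2.6² + 2.8²) ≈ 3.8.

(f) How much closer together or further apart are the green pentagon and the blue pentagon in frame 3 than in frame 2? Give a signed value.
-0.4

Distance in frame 2: 3.9. Distance in frame 3: 3.5.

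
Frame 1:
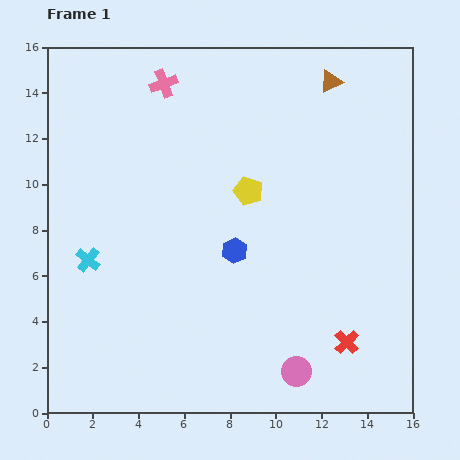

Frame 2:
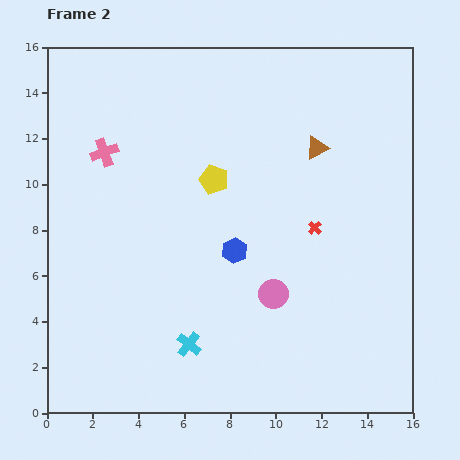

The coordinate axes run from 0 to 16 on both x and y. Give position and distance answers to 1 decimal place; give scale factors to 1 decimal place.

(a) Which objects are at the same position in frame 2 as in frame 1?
the blue hexagon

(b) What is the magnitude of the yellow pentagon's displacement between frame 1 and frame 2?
1.6

The yellow pentagon moved from (8.8, 9.7) to (7.3, 10.2), a distance of √(1.5² + 0.5²) ≈ 1.6.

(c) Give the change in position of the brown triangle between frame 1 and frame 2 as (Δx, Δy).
(-0.6, -2.9)

The brown triangle was at (12.4, 14.5) in frame 1 and (11.8, 11.6) in frame 2.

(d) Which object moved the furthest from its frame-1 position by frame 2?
the cyan cross

(moved 5.7; next 5.2)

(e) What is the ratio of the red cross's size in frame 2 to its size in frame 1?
0.6×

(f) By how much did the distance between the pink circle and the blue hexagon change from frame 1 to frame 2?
-3.4

Distance in frame 1: 5.9. Distance in frame 2: 2.5.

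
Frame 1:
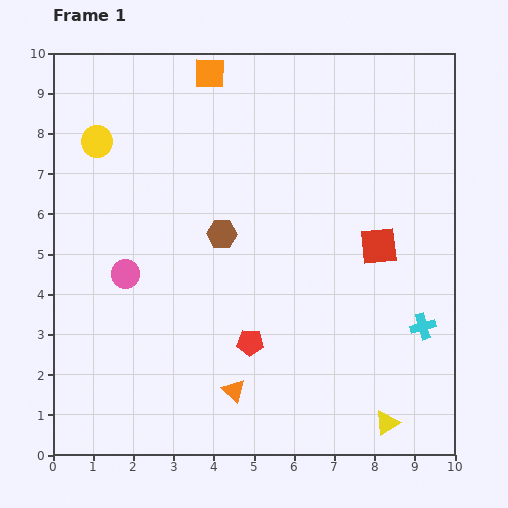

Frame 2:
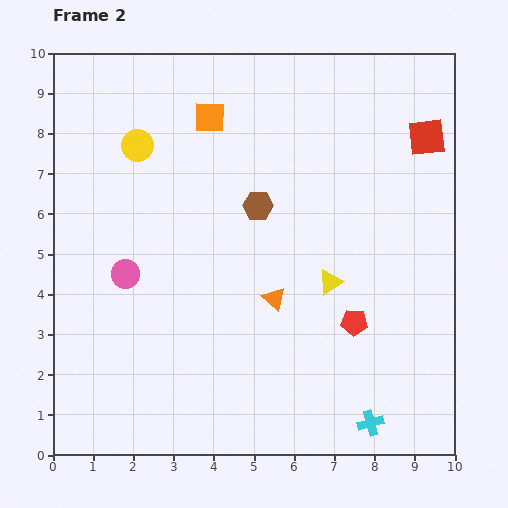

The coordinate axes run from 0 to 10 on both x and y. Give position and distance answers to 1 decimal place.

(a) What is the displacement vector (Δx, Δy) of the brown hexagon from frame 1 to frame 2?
(0.9, 0.7)

The brown hexagon was at (4.2, 5.5) in frame 1 and (5.1, 6.2) in frame 2.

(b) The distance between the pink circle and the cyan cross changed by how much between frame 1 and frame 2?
-0.4

Distance in frame 1: 7.5. Distance in frame 2: 7.1.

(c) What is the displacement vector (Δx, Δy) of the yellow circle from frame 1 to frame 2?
(1.0, -0.1)

The yellow circle was at (1.1, 7.8) in frame 1 and (2.1, 7.7) in frame 2.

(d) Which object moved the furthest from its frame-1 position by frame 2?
the yellow triangle

(moved 3.8; next 3.0)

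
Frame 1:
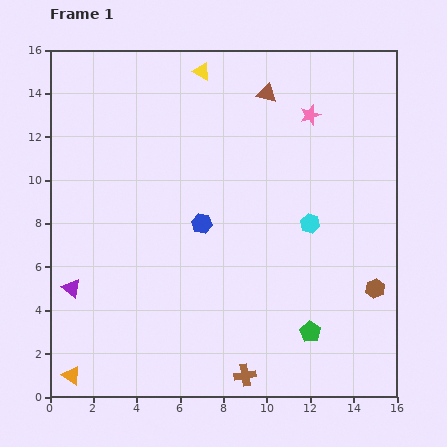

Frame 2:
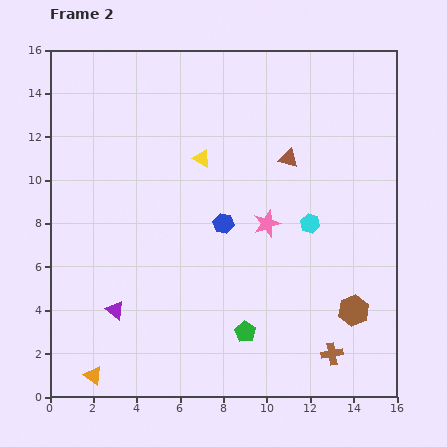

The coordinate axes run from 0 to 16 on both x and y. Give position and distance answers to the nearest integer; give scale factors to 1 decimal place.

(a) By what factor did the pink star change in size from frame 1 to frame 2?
1.3×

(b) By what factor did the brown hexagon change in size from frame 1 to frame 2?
1.6×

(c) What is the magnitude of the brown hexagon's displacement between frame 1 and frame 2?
1

The brown hexagon moved from (15, 5) to (14, 4), a distance of √(1² + 1²) ≈ 1.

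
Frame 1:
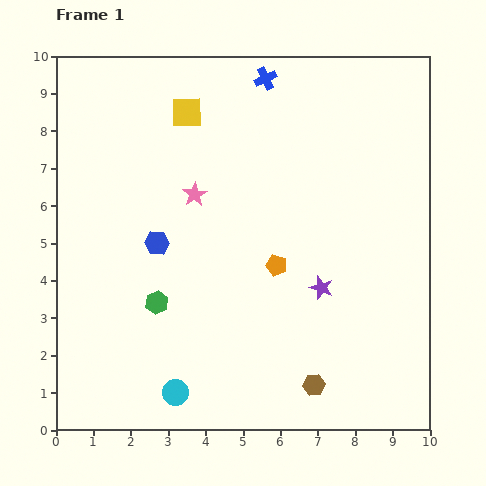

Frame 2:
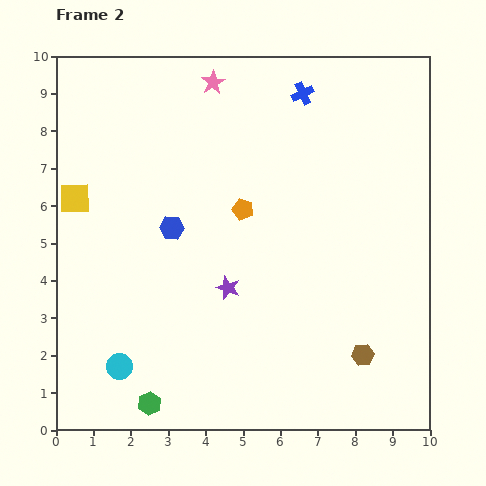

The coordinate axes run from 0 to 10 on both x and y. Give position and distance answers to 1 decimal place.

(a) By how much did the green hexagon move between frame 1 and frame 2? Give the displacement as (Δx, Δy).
(-0.2, -2.7)

The green hexagon was at (2.7, 3.4) in frame 1 and (2.5, 0.7) in frame 2.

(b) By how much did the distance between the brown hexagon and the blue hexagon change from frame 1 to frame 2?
+0.4

Distance in frame 1: 5.7. Distance in frame 2: 6.1.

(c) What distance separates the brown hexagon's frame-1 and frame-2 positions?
1.5

The brown hexagon moved from (6.9, 1.2) to (8.2, 2.0), a distance of √(1.3² + 0.8²) ≈ 1.5.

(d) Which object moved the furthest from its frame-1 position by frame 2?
the yellow square

(moved 3.8; next 3.0)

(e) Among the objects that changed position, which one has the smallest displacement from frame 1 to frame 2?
the blue hexagon

(moved 0.6)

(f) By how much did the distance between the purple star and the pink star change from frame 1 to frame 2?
+1.3

Distance in frame 1: 4.2. Distance in frame 2: 5.5.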